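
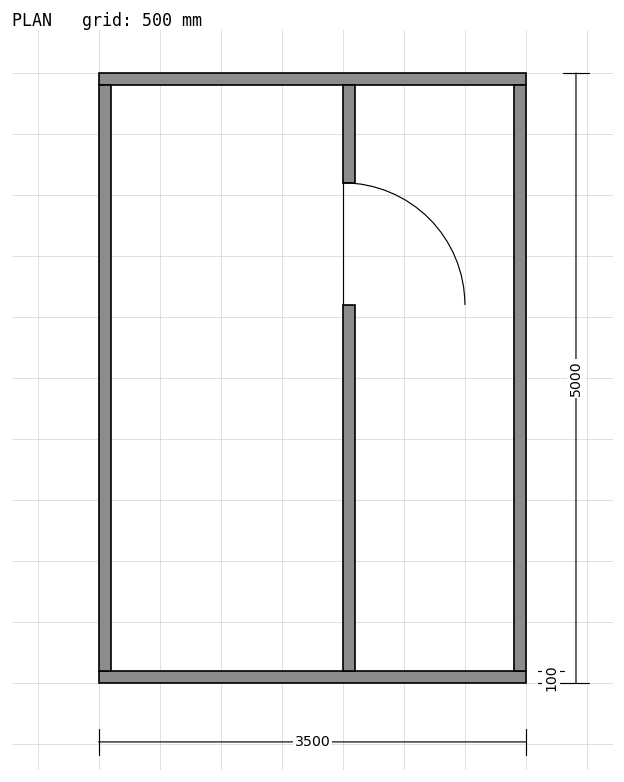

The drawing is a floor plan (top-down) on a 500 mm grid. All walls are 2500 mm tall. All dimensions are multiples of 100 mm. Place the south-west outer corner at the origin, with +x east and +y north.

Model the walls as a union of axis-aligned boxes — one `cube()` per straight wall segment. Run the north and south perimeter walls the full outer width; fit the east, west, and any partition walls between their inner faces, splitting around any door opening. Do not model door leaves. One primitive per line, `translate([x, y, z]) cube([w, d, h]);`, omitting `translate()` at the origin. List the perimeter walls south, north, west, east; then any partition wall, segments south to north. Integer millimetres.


cube([3500, 100, 2500]);
translate([0, 4900, 0]) cube([3500, 100, 2500]);
translate([0, 100, 0]) cube([100, 4800, 2500]);
translate([3400, 100, 0]) cube([100, 4800, 2500]);
translate([2000, 100, 0]) cube([100, 3000, 2500]);
translate([2000, 4100, 0]) cube([100, 800, 2500]);


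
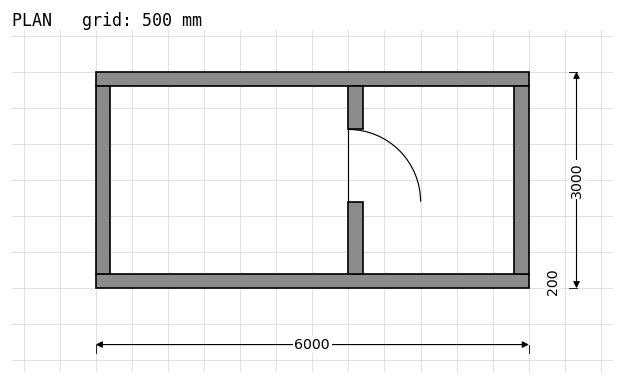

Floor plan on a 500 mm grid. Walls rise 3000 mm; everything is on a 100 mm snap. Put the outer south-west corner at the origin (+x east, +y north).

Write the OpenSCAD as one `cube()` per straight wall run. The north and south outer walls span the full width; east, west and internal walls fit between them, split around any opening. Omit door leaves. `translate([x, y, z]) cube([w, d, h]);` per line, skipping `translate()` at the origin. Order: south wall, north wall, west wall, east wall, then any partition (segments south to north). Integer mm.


cube([6000, 200, 3000]);
translate([0, 2800, 0]) cube([6000, 200, 3000]);
translate([0, 200, 0]) cube([200, 2600, 3000]);
translate([5800, 200, 0]) cube([200, 2600, 3000]);
translate([3500, 200, 0]) cube([200, 1000, 3000]);
translate([3500, 2200, 0]) cube([200, 600, 3000]);


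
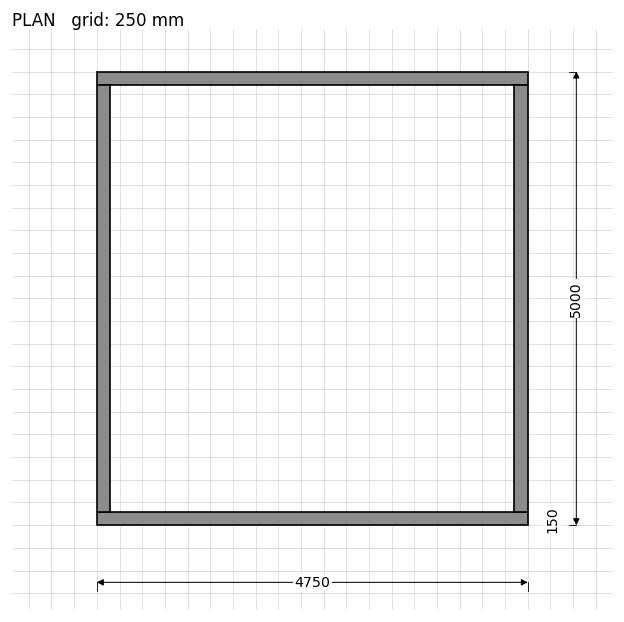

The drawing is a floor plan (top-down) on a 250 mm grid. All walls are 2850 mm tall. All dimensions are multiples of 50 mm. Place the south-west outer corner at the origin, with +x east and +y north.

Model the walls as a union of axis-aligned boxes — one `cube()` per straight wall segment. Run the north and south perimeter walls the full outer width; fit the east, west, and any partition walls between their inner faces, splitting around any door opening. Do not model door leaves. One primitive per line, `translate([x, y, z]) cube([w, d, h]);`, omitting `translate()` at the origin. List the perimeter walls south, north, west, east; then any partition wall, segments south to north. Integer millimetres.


cube([4750, 150, 2850]);
translate([0, 4850, 0]) cube([4750, 150, 2850]);
translate([0, 150, 0]) cube([150, 4700, 2850]);
translate([4600, 150, 0]) cube([150, 4700, 2850]);


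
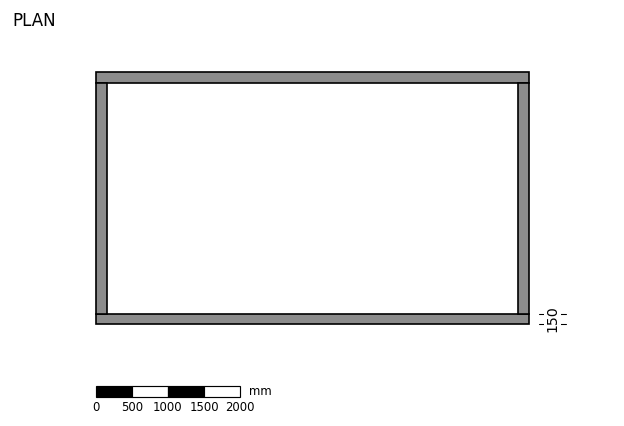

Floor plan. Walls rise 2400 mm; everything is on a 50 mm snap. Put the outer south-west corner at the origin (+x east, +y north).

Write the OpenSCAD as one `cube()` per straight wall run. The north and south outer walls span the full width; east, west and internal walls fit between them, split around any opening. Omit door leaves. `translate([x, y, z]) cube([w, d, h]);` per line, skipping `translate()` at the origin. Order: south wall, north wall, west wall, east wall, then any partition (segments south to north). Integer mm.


cube([6000, 150, 2400]);
translate([0, 3350, 0]) cube([6000, 150, 2400]);
translate([0, 150, 0]) cube([150, 3200, 2400]);
translate([5850, 150, 0]) cube([150, 3200, 2400]);


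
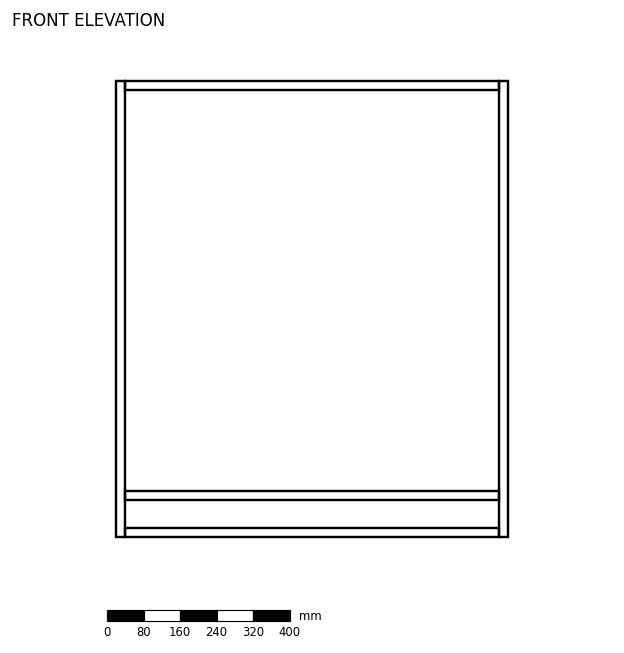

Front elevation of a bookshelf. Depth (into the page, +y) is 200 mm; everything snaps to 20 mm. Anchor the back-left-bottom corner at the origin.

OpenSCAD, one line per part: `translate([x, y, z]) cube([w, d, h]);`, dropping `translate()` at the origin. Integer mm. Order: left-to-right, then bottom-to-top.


cube([20, 200, 1000]);
translate([20, 0, 0]) cube([820, 200, 20]);
translate([20, 0, 80]) cube([820, 200, 20]);
translate([20, 0, 980]) cube([820, 200, 20]);
translate([840, 0, 0]) cube([20, 200, 1000]);


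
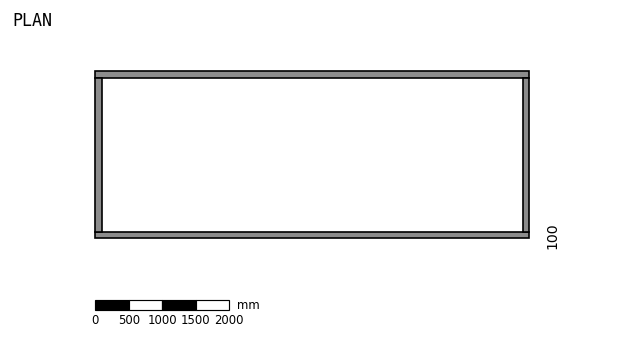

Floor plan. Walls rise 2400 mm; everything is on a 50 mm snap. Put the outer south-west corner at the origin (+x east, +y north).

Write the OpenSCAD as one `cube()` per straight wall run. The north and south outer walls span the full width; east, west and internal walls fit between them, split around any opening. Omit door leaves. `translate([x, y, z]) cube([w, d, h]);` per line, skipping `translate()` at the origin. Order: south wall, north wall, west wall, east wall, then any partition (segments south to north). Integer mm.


cube([6500, 100, 2400]);
translate([0, 2400, 0]) cube([6500, 100, 2400]);
translate([0, 100, 0]) cube([100, 2300, 2400]);
translate([6400, 100, 0]) cube([100, 2300, 2400]);


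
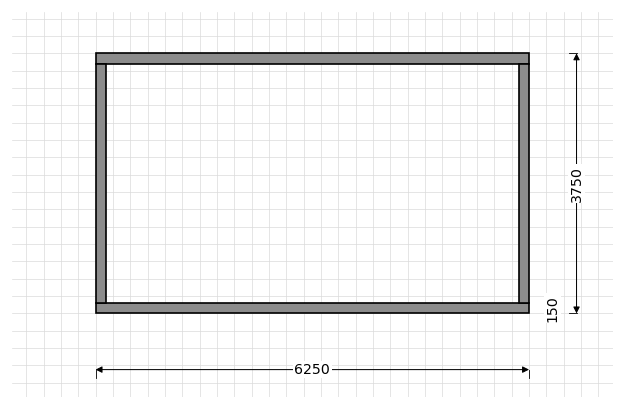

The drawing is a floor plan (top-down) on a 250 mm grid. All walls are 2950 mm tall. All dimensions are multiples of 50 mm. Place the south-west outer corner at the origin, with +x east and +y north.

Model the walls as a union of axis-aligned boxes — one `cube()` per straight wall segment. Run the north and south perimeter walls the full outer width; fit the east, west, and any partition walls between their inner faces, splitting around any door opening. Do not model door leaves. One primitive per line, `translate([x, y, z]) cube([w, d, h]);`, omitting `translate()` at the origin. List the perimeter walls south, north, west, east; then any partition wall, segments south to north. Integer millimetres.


cube([6250, 150, 2950]);
translate([0, 3600, 0]) cube([6250, 150, 2950]);
translate([0, 150, 0]) cube([150, 3450, 2950]);
translate([6100, 150, 0]) cube([150, 3450, 2950]);


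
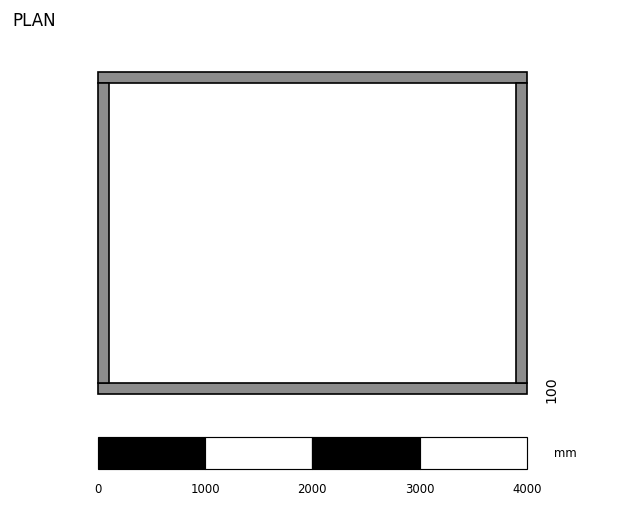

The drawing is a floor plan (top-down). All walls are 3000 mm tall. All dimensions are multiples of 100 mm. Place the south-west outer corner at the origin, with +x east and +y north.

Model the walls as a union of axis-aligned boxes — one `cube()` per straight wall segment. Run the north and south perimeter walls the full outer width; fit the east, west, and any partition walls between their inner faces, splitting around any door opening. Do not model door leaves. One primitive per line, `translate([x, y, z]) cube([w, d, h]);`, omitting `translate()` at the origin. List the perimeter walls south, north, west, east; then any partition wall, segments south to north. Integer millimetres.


cube([4000, 100, 3000]);
translate([0, 2900, 0]) cube([4000, 100, 3000]);
translate([0, 100, 0]) cube([100, 2800, 3000]);
translate([3900, 100, 0]) cube([100, 2800, 3000]);


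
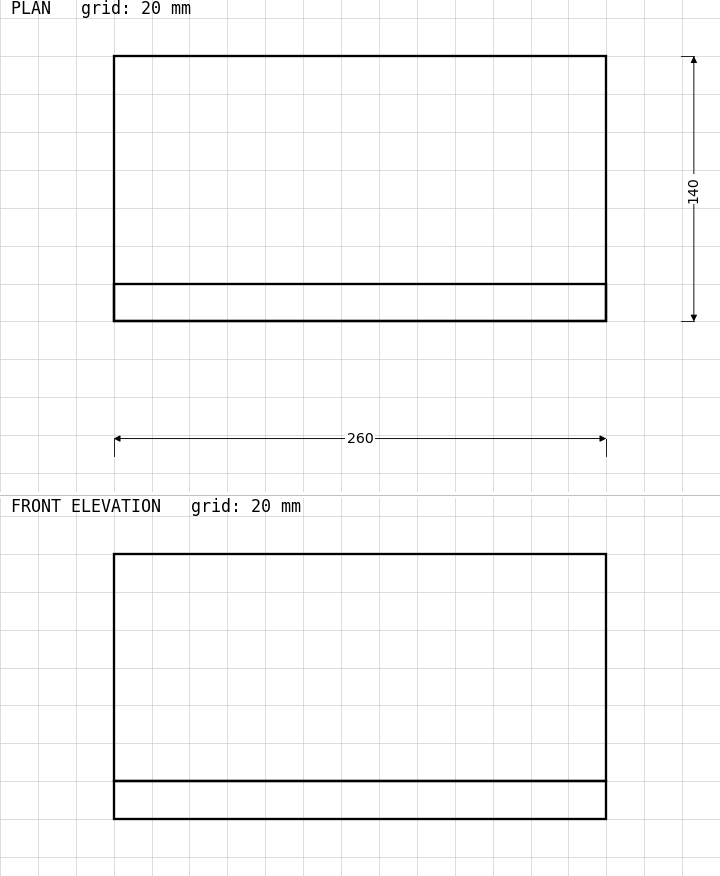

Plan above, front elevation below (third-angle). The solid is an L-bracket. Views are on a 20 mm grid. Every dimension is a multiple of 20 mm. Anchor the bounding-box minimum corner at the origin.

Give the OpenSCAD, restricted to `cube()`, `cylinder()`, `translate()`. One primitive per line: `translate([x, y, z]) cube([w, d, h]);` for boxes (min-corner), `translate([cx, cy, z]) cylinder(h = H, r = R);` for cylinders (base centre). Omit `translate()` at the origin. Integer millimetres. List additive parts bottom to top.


cube([260, 140, 20]);
translate([0, 0, 20]) cube([260, 20, 120]);


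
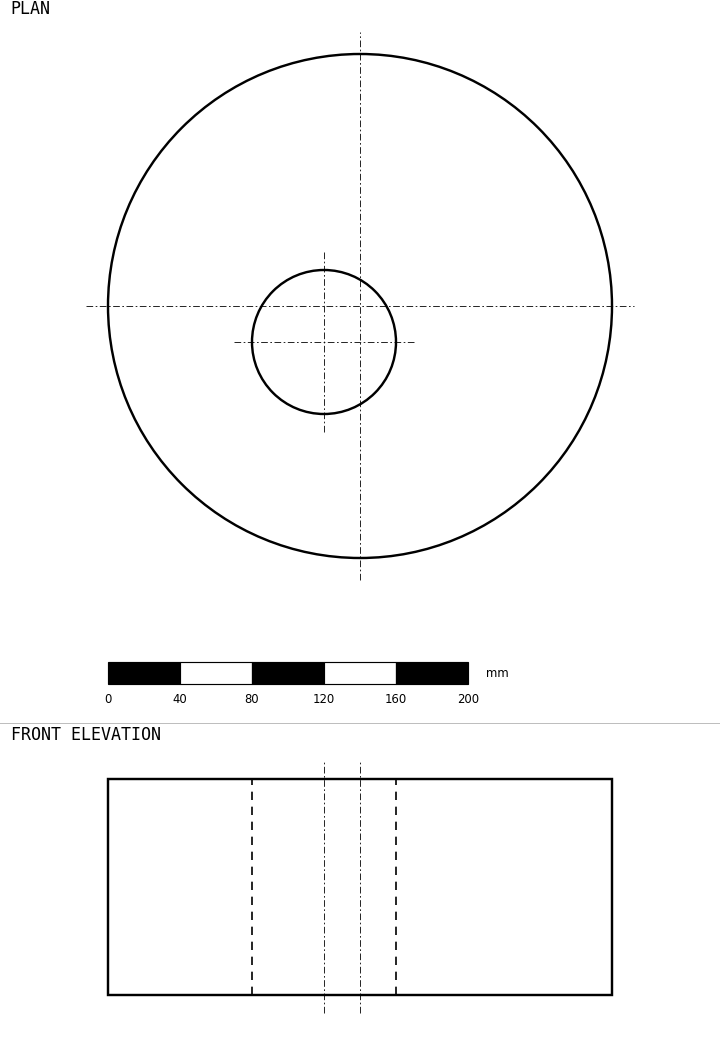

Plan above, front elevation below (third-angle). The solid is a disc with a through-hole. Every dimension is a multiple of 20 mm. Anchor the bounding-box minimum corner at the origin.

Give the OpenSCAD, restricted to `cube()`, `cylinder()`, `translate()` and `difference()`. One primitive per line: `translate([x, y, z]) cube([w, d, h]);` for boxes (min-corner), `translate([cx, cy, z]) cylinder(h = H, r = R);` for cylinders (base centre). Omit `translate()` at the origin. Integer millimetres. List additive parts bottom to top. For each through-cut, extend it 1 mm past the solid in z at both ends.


difference() {
  translate([140, 140, 0]) cylinder(h = 120, r = 140);
  translate([120, 120, -1]) cylinder(h = 122, r = 40);
}


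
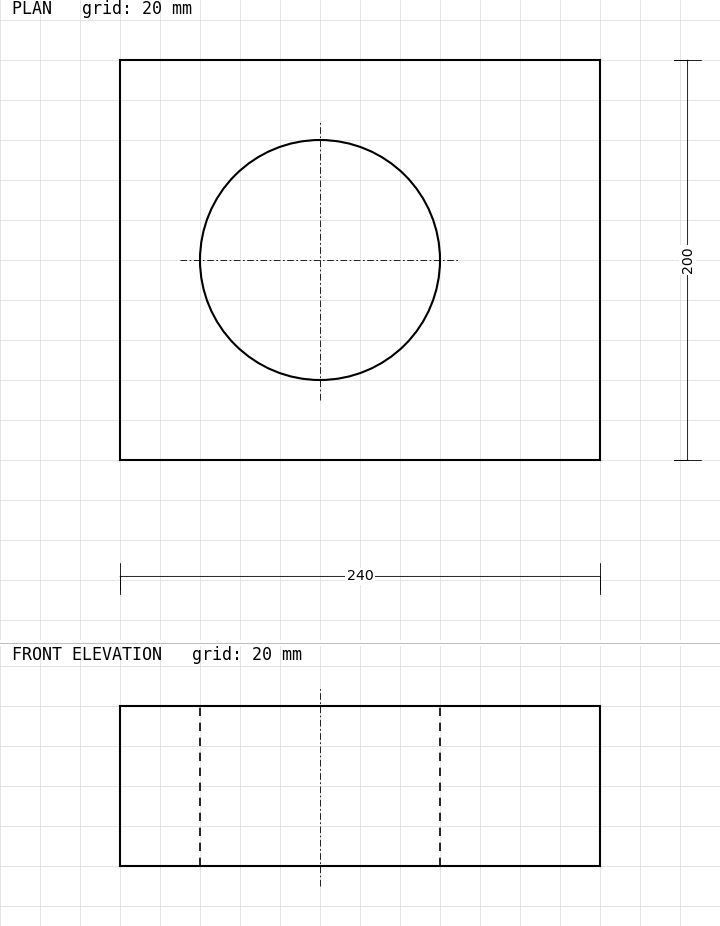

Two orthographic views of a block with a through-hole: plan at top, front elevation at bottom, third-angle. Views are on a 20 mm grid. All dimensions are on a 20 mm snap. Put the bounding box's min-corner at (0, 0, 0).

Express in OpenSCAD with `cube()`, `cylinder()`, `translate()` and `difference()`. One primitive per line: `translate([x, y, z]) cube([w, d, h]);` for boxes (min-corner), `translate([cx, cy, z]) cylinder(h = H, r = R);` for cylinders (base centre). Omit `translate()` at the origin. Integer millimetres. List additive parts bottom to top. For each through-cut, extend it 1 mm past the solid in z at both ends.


difference() {
  cube([240, 200, 80]);
  translate([100, 100, -1]) cylinder(h = 82, r = 60);
}


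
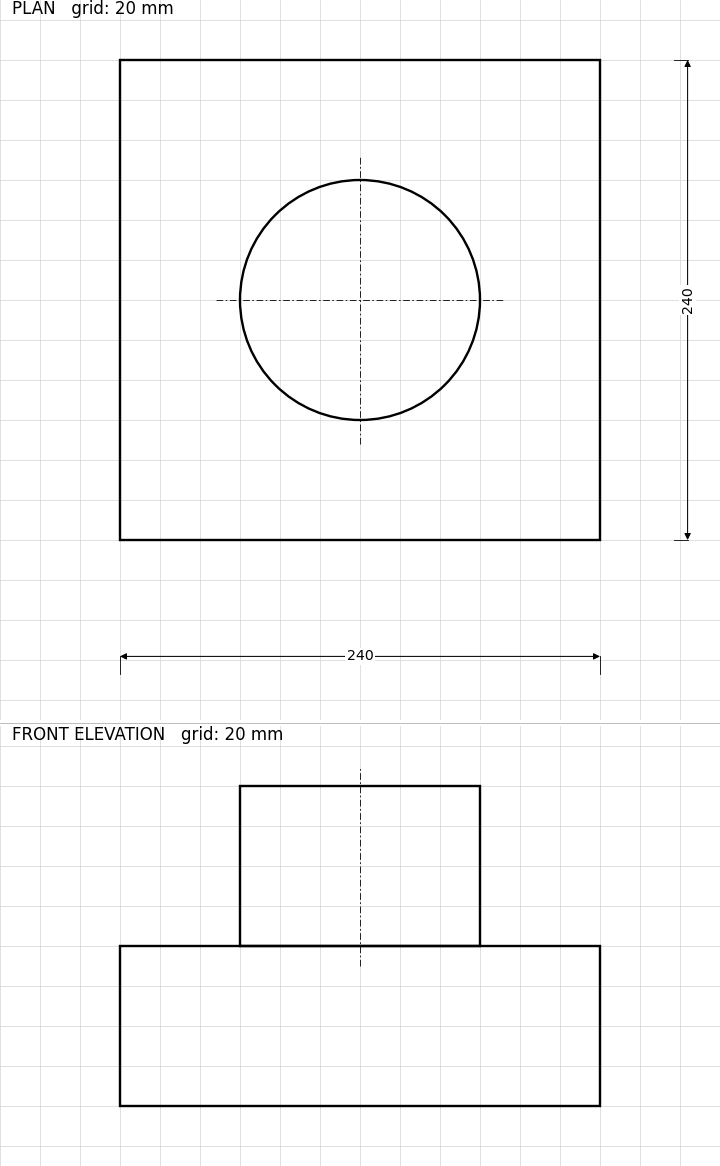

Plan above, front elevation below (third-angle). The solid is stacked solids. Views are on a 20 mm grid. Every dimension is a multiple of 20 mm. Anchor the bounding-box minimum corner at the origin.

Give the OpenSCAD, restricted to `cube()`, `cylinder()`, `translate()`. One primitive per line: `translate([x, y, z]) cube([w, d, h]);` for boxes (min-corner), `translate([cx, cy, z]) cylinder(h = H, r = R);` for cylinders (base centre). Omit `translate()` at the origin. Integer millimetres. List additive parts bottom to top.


cube([240, 240, 80]);
translate([120, 120, 80]) cylinder(h = 80, r = 60);


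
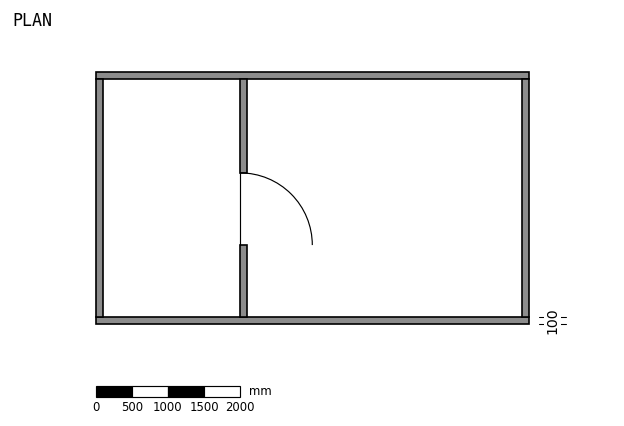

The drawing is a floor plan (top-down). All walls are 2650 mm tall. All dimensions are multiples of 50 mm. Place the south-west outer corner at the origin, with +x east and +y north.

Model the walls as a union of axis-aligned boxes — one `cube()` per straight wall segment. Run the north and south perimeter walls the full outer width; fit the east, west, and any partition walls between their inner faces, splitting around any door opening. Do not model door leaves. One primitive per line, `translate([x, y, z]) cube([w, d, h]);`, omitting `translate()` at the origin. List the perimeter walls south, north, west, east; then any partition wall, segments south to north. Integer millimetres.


cube([6000, 100, 2650]);
translate([0, 3400, 0]) cube([6000, 100, 2650]);
translate([0, 100, 0]) cube([100, 3300, 2650]);
translate([5900, 100, 0]) cube([100, 3300, 2650]);
translate([2000, 100, 0]) cube([100, 1000, 2650]);
translate([2000, 2100, 0]) cube([100, 1300, 2650]);


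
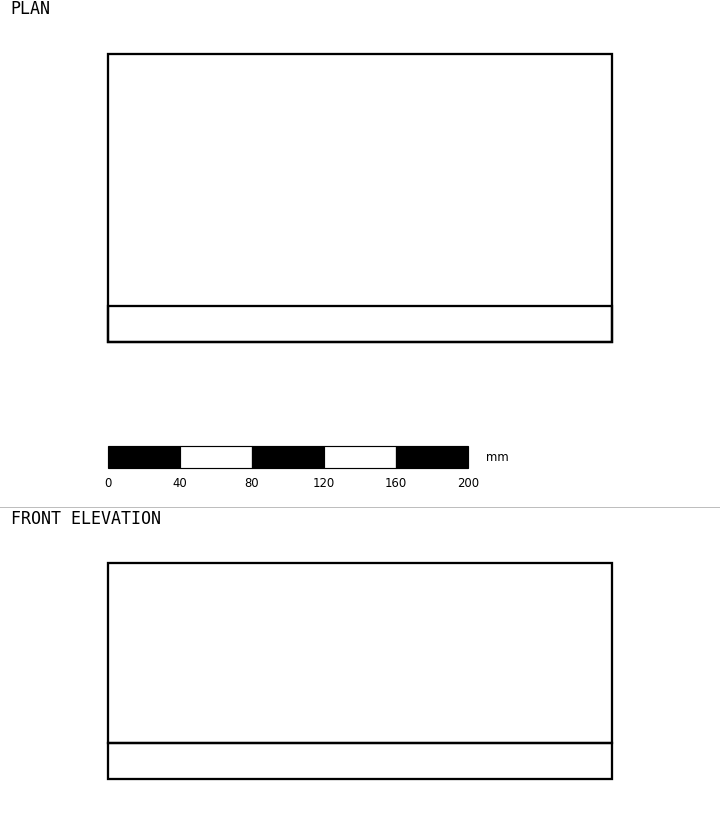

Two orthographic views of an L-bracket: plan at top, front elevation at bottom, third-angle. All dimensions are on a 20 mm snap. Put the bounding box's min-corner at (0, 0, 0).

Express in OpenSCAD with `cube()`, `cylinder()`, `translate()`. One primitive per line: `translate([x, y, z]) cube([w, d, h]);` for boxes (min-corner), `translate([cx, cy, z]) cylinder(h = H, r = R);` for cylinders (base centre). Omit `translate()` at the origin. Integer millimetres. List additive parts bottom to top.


cube([280, 160, 20]);
translate([0, 0, 20]) cube([280, 20, 100]);


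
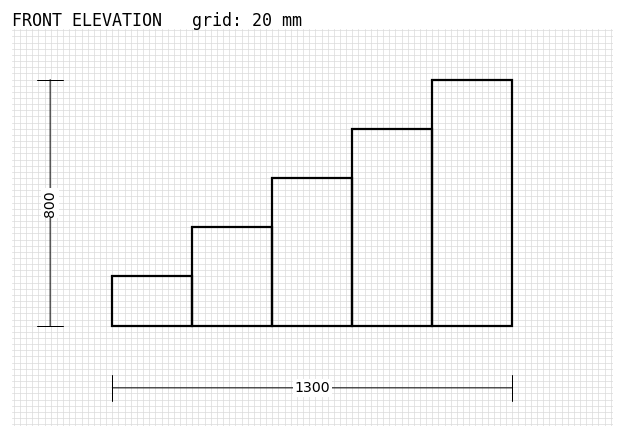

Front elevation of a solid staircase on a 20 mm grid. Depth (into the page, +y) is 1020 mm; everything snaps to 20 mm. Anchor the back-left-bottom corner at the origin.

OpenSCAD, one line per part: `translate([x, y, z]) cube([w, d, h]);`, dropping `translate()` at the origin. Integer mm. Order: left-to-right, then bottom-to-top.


cube([260, 1020, 160]);
translate([260, 0, 0]) cube([260, 1020, 320]);
translate([520, 0, 0]) cube([260, 1020, 480]);
translate([780, 0, 0]) cube([260, 1020, 640]);
translate([1040, 0, 0]) cube([260, 1020, 800]);


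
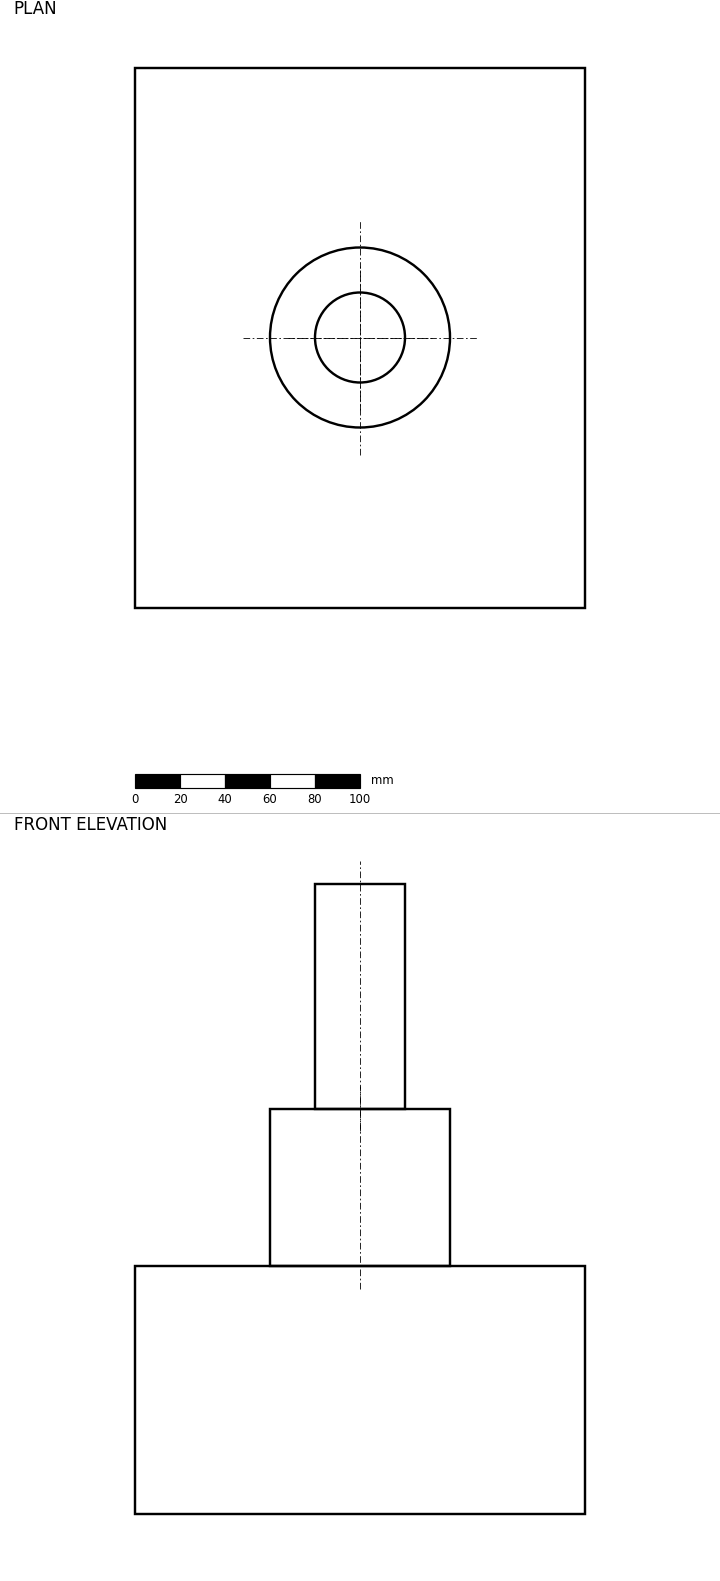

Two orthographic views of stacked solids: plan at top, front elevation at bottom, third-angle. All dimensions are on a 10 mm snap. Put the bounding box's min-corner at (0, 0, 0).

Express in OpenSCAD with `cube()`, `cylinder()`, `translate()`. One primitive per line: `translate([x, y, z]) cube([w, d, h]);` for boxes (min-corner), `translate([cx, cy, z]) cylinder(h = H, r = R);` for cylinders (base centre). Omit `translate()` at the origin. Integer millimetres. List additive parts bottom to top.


cube([200, 240, 110]);
translate([100, 120, 110]) cylinder(h = 70, r = 40);
translate([100, 120, 180]) cylinder(h = 100, r = 20);


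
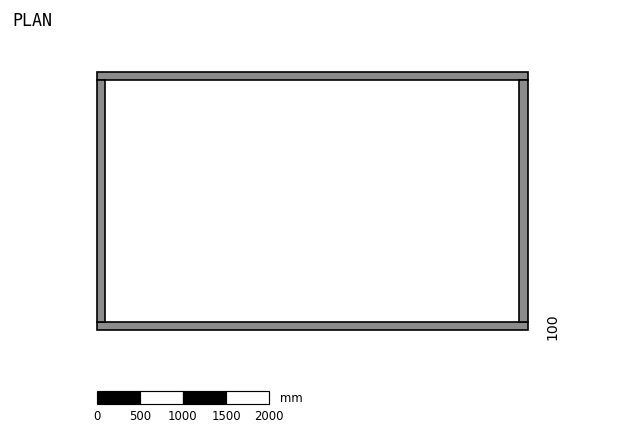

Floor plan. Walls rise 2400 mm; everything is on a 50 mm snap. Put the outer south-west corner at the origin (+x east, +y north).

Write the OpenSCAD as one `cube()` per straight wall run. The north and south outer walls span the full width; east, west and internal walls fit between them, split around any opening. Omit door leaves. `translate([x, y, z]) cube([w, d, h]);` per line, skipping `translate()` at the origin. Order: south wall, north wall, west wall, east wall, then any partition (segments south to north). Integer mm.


cube([5000, 100, 2400]);
translate([0, 2900, 0]) cube([5000, 100, 2400]);
translate([0, 100, 0]) cube([100, 2800, 2400]);
translate([4900, 100, 0]) cube([100, 2800, 2400]);


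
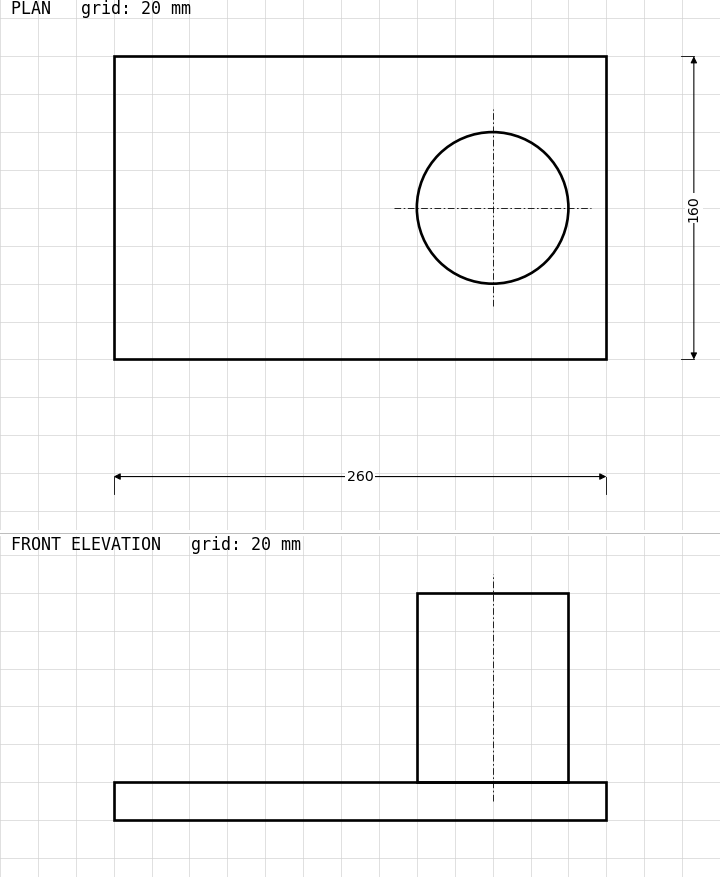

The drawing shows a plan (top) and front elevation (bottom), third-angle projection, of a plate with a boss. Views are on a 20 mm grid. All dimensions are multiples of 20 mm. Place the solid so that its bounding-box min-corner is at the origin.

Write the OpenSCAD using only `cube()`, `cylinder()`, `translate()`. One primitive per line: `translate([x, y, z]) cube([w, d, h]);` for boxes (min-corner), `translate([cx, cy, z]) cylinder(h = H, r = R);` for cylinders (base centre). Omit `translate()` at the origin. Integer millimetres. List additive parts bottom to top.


cube([260, 160, 20]);
translate([200, 80, 20]) cylinder(h = 100, r = 40);


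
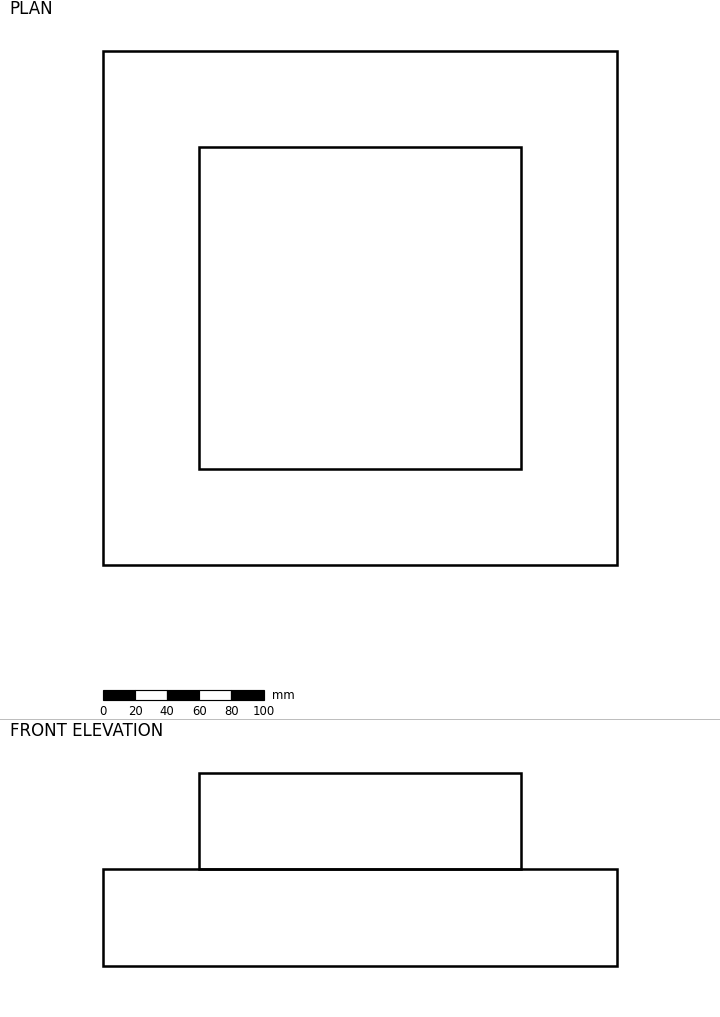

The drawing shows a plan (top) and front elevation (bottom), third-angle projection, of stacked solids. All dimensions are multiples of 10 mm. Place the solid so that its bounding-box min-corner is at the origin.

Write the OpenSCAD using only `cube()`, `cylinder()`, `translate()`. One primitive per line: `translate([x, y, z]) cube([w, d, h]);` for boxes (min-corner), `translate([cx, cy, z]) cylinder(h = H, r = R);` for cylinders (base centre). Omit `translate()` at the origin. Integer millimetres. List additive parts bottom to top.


cube([320, 320, 60]);
translate([60, 60, 60]) cube([200, 200, 60]);


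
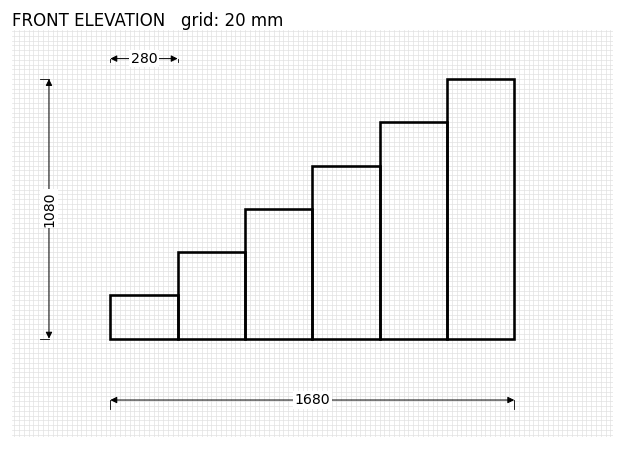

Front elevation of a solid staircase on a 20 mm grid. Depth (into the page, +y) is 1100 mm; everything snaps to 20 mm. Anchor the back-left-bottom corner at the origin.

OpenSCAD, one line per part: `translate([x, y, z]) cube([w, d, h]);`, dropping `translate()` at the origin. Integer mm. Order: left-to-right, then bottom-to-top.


cube([280, 1100, 180]);
translate([280, 0, 0]) cube([280, 1100, 360]);
translate([560, 0, 0]) cube([280, 1100, 540]);
translate([840, 0, 0]) cube([280, 1100, 720]);
translate([1120, 0, 0]) cube([280, 1100, 900]);
translate([1400, 0, 0]) cube([280, 1100, 1080]);


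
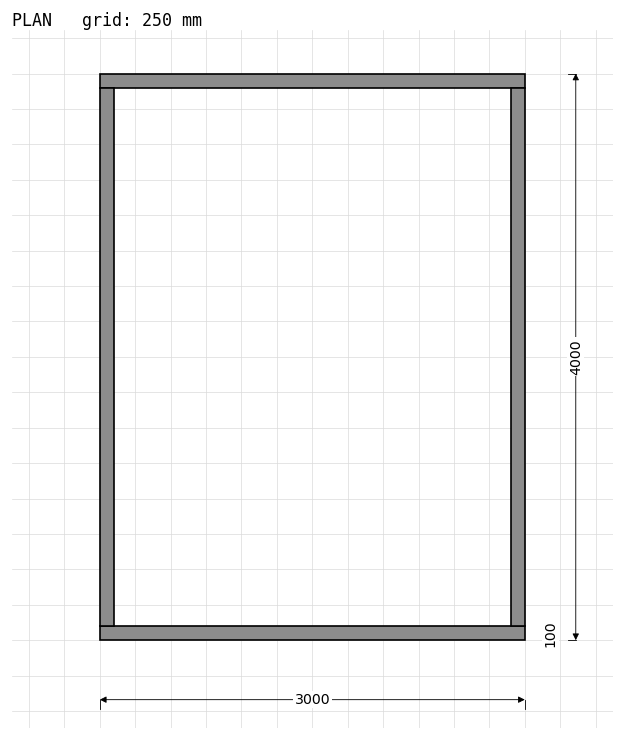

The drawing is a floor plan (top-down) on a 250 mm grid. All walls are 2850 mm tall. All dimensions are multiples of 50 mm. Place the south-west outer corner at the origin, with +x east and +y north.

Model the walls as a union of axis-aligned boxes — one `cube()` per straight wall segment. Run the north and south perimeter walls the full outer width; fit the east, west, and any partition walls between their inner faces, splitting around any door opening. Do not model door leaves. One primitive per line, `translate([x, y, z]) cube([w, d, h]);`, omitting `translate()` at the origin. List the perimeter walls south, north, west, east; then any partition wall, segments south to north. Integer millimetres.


cube([3000, 100, 2850]);
translate([0, 3900, 0]) cube([3000, 100, 2850]);
translate([0, 100, 0]) cube([100, 3800, 2850]);
translate([2900, 100, 0]) cube([100, 3800, 2850]);


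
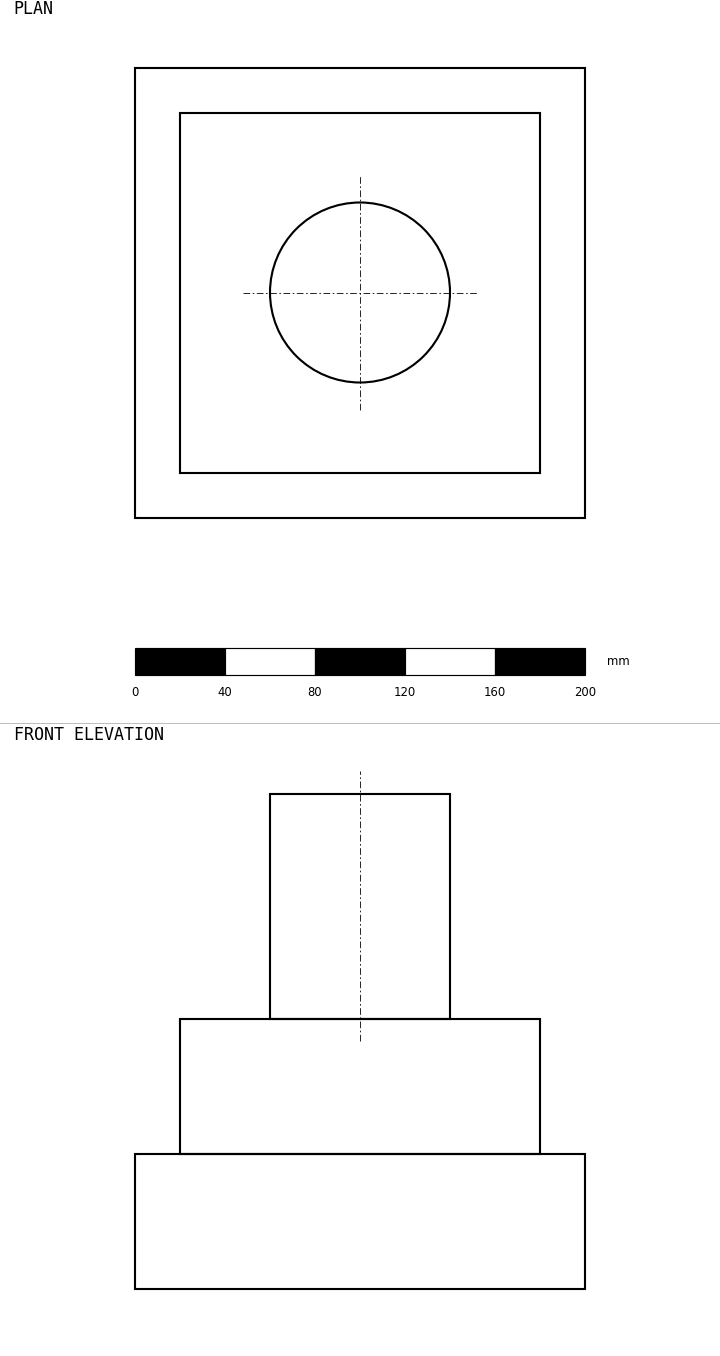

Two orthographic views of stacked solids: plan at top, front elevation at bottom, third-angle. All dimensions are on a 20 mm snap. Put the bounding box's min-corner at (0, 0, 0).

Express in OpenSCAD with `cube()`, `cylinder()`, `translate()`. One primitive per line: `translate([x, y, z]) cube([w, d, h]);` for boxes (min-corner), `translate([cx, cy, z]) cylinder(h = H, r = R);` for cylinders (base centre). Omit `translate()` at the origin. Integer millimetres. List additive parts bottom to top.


cube([200, 200, 60]);
translate([20, 20, 60]) cube([160, 160, 60]);
translate([100, 100, 120]) cylinder(h = 100, r = 40);


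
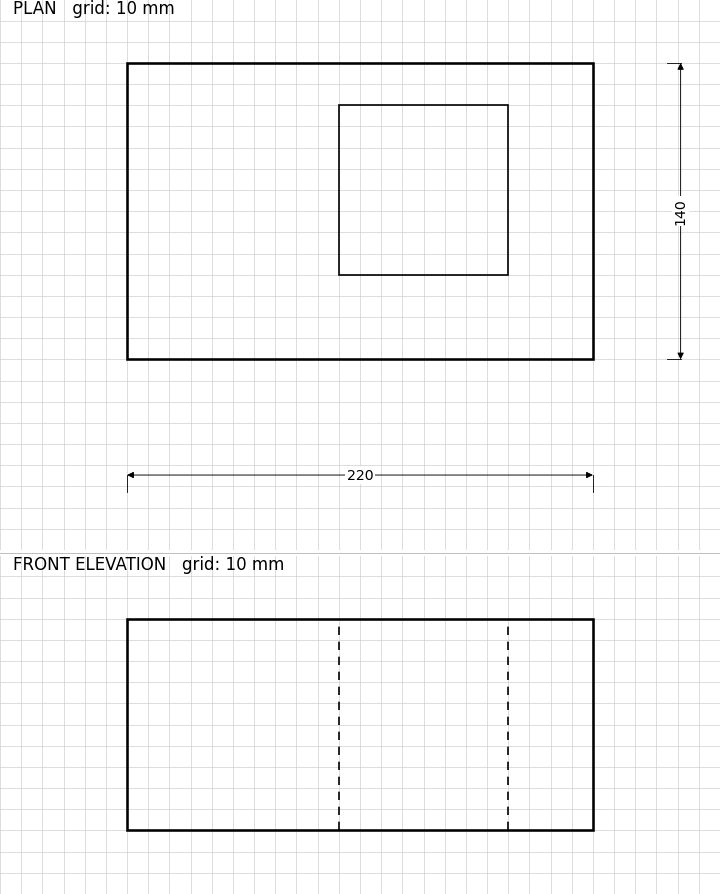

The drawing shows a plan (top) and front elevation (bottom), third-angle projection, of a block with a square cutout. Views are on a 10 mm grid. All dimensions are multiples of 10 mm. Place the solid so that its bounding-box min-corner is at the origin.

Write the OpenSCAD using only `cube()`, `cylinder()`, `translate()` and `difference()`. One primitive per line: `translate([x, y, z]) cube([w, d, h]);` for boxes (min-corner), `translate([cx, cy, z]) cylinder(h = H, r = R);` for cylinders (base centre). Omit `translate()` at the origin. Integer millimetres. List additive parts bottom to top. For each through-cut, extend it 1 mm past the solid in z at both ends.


difference() {
  cube([220, 140, 100]);
  translate([100, 40, -1]) cube([80, 80, 102]);
}


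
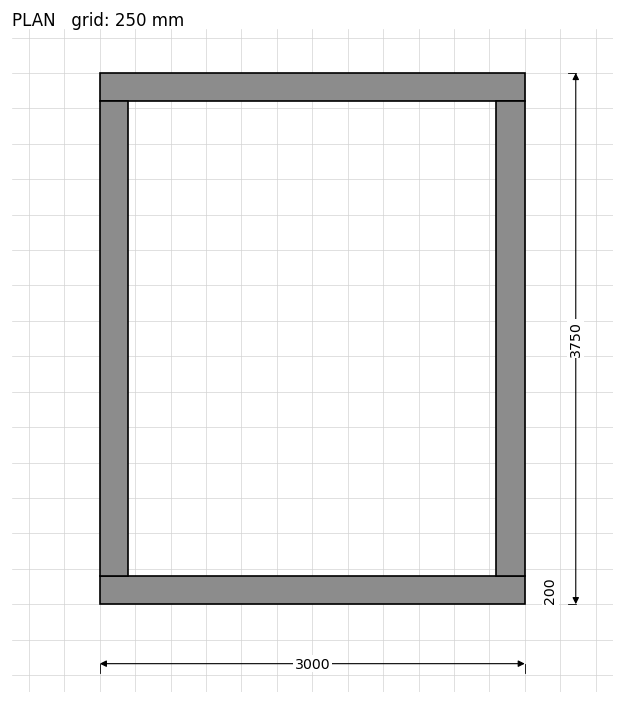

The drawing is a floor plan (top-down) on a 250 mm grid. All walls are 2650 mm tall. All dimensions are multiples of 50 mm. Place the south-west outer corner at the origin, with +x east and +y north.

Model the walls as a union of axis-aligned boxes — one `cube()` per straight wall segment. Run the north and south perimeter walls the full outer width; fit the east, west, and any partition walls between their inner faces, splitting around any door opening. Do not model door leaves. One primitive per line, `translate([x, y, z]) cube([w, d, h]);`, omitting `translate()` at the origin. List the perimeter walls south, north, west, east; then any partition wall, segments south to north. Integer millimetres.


cube([3000, 200, 2650]);
translate([0, 3550, 0]) cube([3000, 200, 2650]);
translate([0, 200, 0]) cube([200, 3350, 2650]);
translate([2800, 200, 0]) cube([200, 3350, 2650]);


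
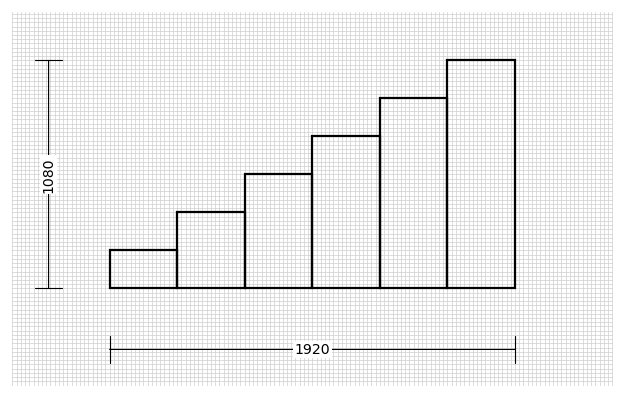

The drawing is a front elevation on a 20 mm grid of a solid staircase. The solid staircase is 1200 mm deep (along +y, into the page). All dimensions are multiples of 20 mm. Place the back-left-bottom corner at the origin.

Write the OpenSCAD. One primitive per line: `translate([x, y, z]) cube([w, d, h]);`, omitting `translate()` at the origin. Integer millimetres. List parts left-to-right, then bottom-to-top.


cube([320, 1200, 180]);
translate([320, 0, 0]) cube([320, 1200, 360]);
translate([640, 0, 0]) cube([320, 1200, 540]);
translate([960, 0, 0]) cube([320, 1200, 720]);
translate([1280, 0, 0]) cube([320, 1200, 900]);
translate([1600, 0, 0]) cube([320, 1200, 1080]);


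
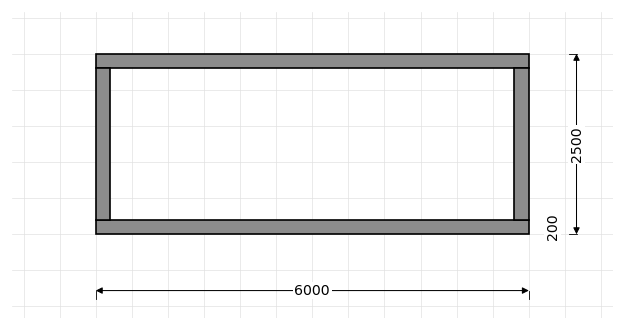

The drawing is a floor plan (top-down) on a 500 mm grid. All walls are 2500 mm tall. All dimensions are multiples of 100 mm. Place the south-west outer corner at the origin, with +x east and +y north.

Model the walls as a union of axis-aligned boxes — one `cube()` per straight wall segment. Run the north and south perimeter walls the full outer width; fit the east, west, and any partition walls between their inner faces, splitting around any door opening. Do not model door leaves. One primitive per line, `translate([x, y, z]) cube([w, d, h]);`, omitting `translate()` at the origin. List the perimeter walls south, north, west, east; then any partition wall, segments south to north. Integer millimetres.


cube([6000, 200, 2500]);
translate([0, 2300, 0]) cube([6000, 200, 2500]);
translate([0, 200, 0]) cube([200, 2100, 2500]);
translate([5800, 200, 0]) cube([200, 2100, 2500]);


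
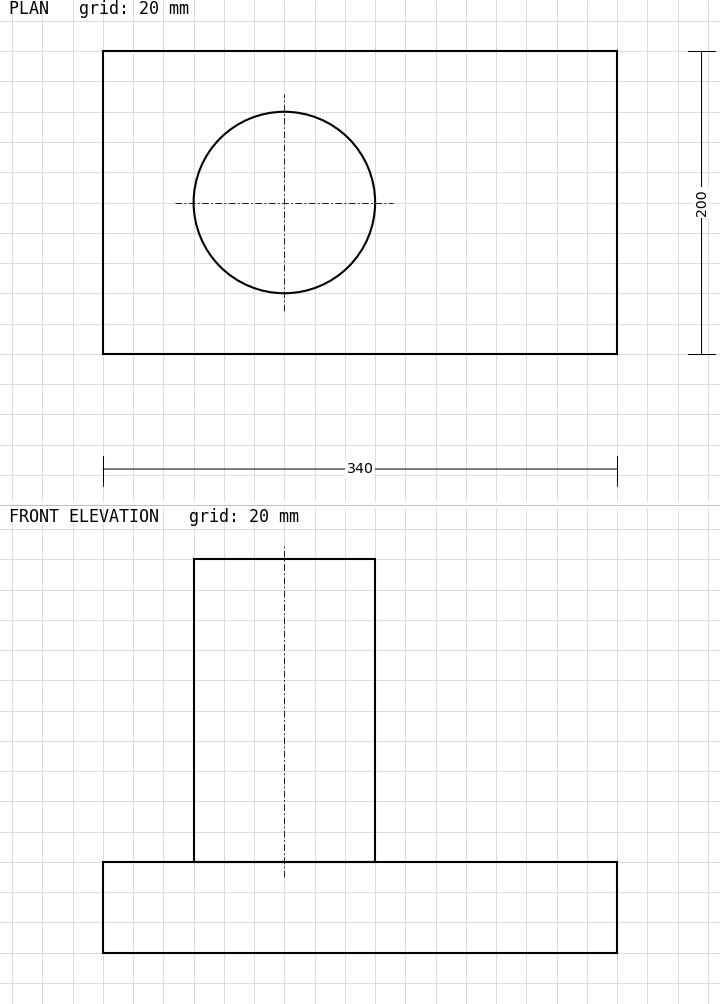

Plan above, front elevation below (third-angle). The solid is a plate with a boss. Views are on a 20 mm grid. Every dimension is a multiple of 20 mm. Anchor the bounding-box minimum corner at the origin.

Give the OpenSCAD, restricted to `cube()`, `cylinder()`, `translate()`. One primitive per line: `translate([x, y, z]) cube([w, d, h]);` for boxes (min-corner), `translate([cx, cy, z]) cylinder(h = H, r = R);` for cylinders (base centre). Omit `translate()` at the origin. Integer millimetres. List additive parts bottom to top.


cube([340, 200, 60]);
translate([120, 100, 60]) cylinder(h = 200, r = 60);


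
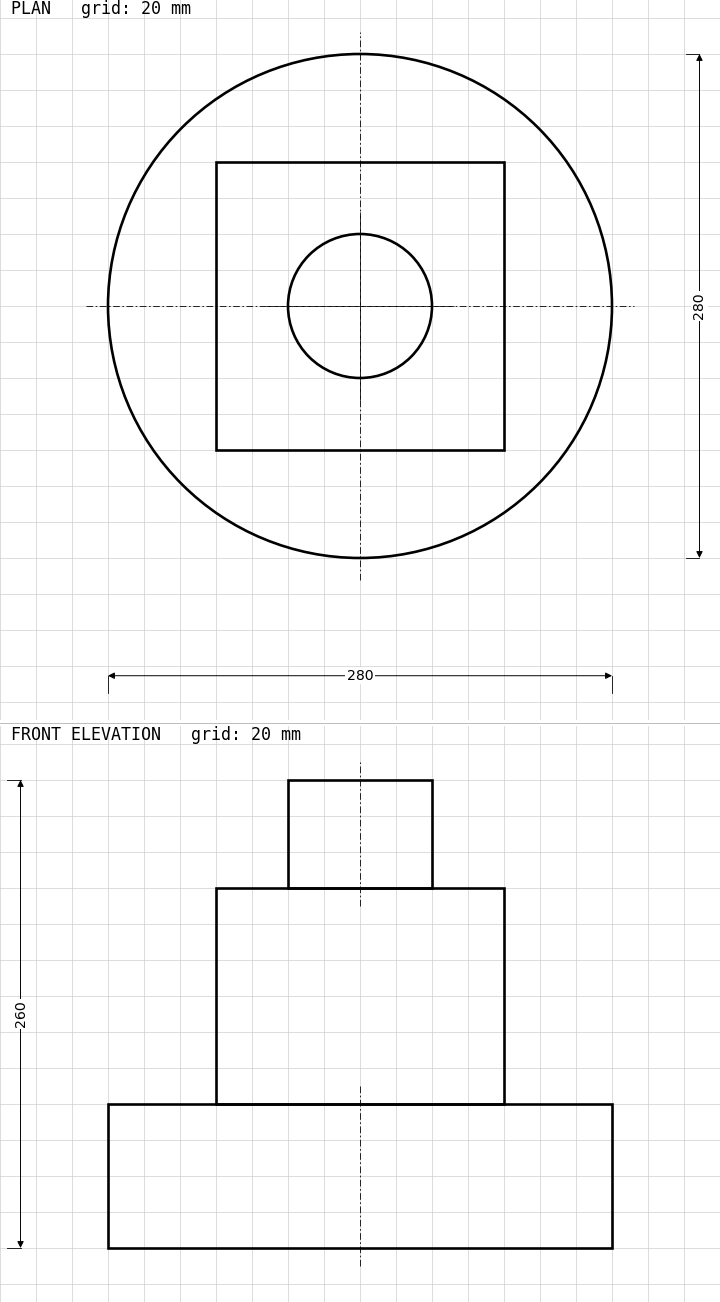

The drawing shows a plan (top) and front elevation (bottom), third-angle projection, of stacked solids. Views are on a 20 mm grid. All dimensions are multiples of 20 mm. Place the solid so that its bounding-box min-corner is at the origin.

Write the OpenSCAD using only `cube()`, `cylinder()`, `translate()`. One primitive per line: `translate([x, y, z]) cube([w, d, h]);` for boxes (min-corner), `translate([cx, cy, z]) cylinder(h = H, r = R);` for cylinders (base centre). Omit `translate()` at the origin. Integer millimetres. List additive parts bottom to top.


translate([140, 140, 0]) cylinder(h = 80, r = 140);
translate([60, 60, 80]) cube([160, 160, 120]);
translate([140, 140, 200]) cylinder(h = 60, r = 40);


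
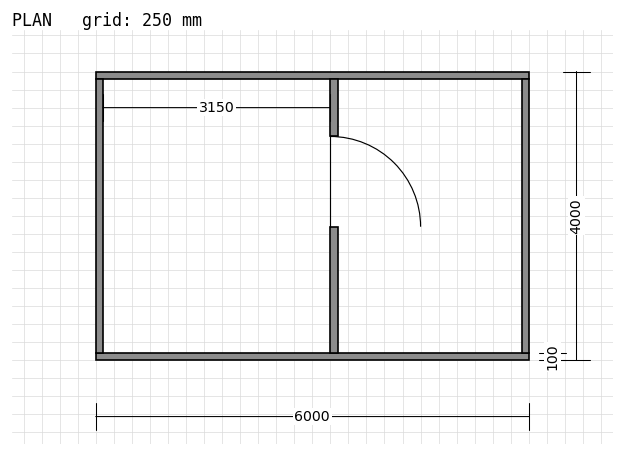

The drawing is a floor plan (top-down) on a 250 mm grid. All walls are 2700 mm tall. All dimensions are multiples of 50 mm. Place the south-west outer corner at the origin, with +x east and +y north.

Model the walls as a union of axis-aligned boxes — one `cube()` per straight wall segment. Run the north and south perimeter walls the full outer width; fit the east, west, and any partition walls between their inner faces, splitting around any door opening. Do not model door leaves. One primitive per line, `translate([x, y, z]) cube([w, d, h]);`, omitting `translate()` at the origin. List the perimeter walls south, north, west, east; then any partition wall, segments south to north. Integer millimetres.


cube([6000, 100, 2700]);
translate([0, 3900, 0]) cube([6000, 100, 2700]);
translate([0, 100, 0]) cube([100, 3800, 2700]);
translate([5900, 100, 0]) cube([100, 3800, 2700]);
translate([3250, 100, 0]) cube([100, 1750, 2700]);
translate([3250, 3100, 0]) cube([100, 800, 2700]);


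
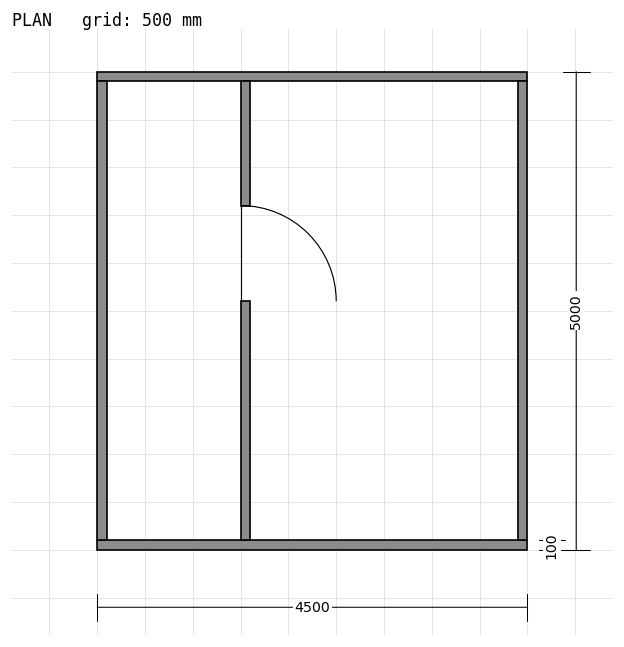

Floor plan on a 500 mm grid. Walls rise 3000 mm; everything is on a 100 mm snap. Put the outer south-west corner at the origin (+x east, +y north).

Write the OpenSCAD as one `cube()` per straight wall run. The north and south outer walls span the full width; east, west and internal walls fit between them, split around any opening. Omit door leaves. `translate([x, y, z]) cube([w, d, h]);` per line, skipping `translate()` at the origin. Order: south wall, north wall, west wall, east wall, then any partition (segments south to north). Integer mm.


cube([4500, 100, 3000]);
translate([0, 4900, 0]) cube([4500, 100, 3000]);
translate([0, 100, 0]) cube([100, 4800, 3000]);
translate([4400, 100, 0]) cube([100, 4800, 3000]);
translate([1500, 100, 0]) cube([100, 2500, 3000]);
translate([1500, 3600, 0]) cube([100, 1300, 3000]);


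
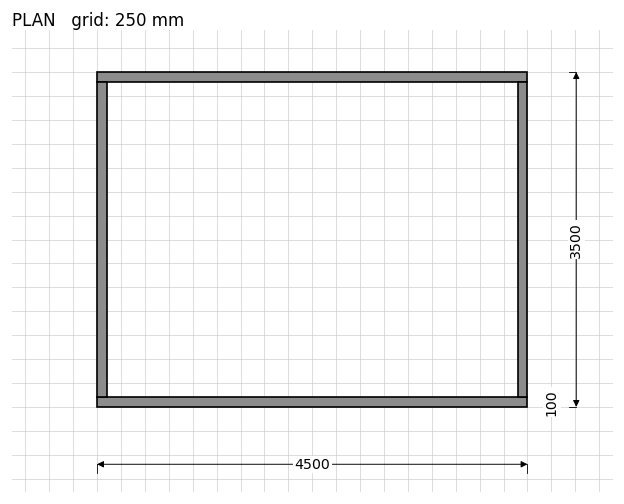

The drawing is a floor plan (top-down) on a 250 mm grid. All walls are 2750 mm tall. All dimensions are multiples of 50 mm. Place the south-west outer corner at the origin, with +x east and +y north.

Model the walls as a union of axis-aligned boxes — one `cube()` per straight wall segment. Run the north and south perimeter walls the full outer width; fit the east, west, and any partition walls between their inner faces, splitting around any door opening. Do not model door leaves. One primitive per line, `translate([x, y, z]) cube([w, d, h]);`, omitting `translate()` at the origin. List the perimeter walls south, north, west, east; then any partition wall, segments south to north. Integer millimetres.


cube([4500, 100, 2750]);
translate([0, 3400, 0]) cube([4500, 100, 2750]);
translate([0, 100, 0]) cube([100, 3300, 2750]);
translate([4400, 100, 0]) cube([100, 3300, 2750]);


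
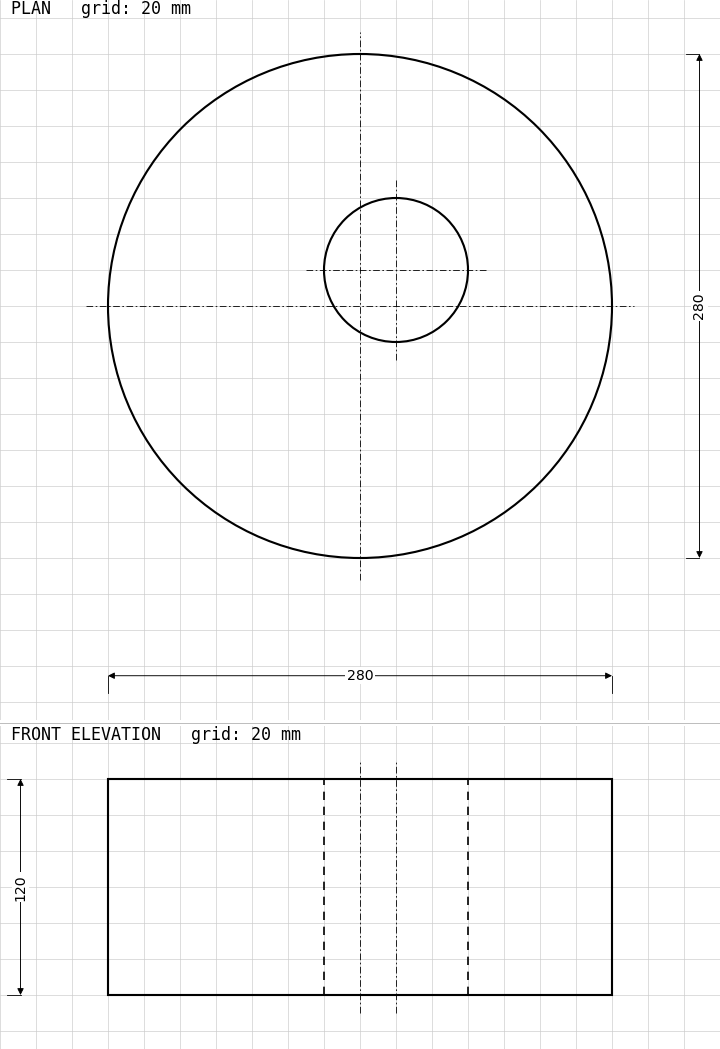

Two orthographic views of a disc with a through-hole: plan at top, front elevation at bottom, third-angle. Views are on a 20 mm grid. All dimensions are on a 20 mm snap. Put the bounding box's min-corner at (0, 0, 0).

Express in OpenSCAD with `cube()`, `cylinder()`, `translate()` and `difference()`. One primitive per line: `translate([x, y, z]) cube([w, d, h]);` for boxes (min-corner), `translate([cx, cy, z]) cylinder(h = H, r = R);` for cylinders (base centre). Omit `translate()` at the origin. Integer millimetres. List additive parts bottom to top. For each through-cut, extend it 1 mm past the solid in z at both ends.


difference() {
  translate([140, 140, 0]) cylinder(h = 120, r = 140);
  translate([160, 160, -1]) cylinder(h = 122, r = 40);
}


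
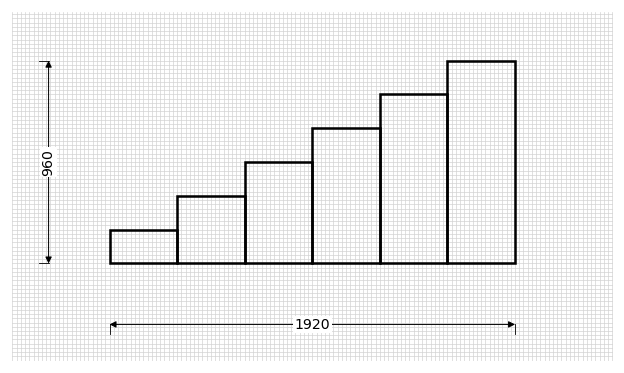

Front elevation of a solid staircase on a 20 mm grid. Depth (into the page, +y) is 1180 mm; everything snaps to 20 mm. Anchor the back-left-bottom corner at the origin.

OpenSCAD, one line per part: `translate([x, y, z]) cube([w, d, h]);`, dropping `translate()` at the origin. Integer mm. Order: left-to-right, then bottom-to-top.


cube([320, 1180, 160]);
translate([320, 0, 0]) cube([320, 1180, 320]);
translate([640, 0, 0]) cube([320, 1180, 480]);
translate([960, 0, 0]) cube([320, 1180, 640]);
translate([1280, 0, 0]) cube([320, 1180, 800]);
translate([1600, 0, 0]) cube([320, 1180, 960]);


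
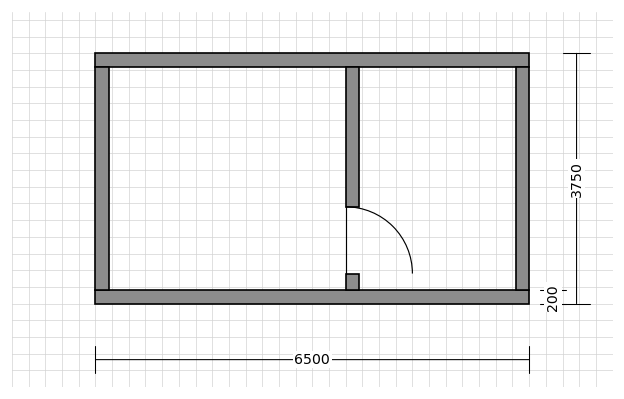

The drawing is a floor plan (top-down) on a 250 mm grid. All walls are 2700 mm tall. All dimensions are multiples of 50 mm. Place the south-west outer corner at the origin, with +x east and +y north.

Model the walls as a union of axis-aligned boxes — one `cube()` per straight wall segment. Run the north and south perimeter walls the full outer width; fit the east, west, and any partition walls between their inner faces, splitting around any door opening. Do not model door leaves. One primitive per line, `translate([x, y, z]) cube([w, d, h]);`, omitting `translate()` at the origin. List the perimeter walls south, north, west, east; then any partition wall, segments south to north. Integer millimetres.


cube([6500, 200, 2700]);
translate([0, 3550, 0]) cube([6500, 200, 2700]);
translate([0, 200, 0]) cube([200, 3350, 2700]);
translate([6300, 200, 0]) cube([200, 3350, 2700]);
translate([3750, 200, 0]) cube([200, 250, 2700]);
translate([3750, 1450, 0]) cube([200, 2100, 2700]);


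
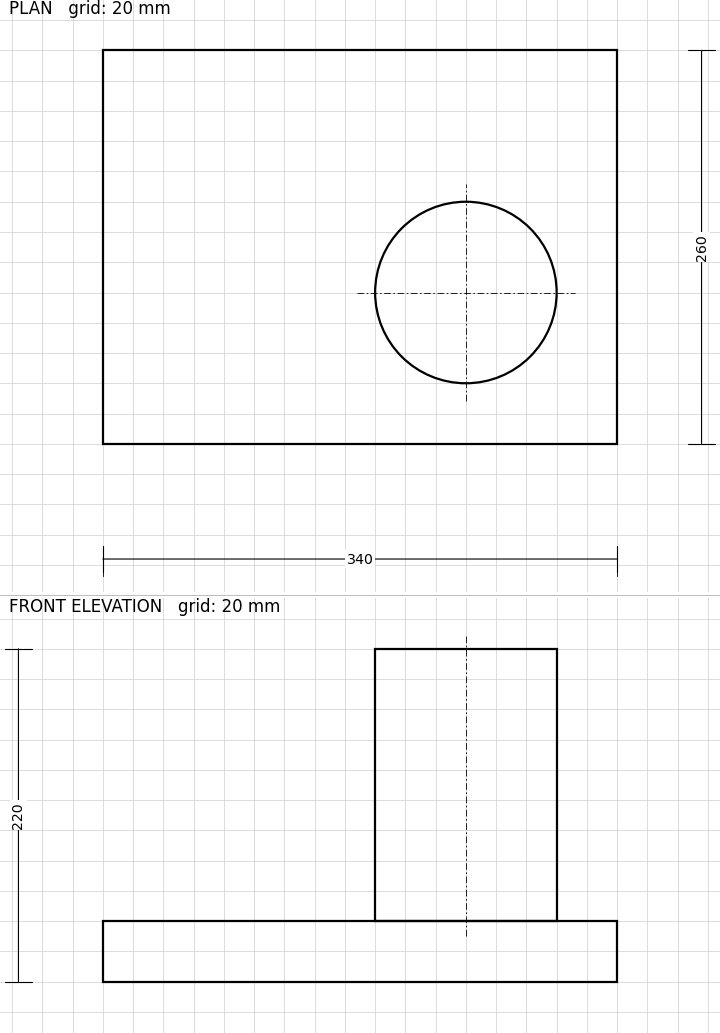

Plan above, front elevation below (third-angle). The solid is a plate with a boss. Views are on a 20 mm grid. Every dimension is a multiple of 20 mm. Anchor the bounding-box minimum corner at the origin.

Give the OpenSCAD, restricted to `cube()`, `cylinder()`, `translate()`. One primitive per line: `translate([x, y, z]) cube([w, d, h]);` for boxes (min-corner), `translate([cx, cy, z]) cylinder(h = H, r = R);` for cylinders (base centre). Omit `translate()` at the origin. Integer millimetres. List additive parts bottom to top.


cube([340, 260, 40]);
translate([240, 100, 40]) cylinder(h = 180, r = 60);


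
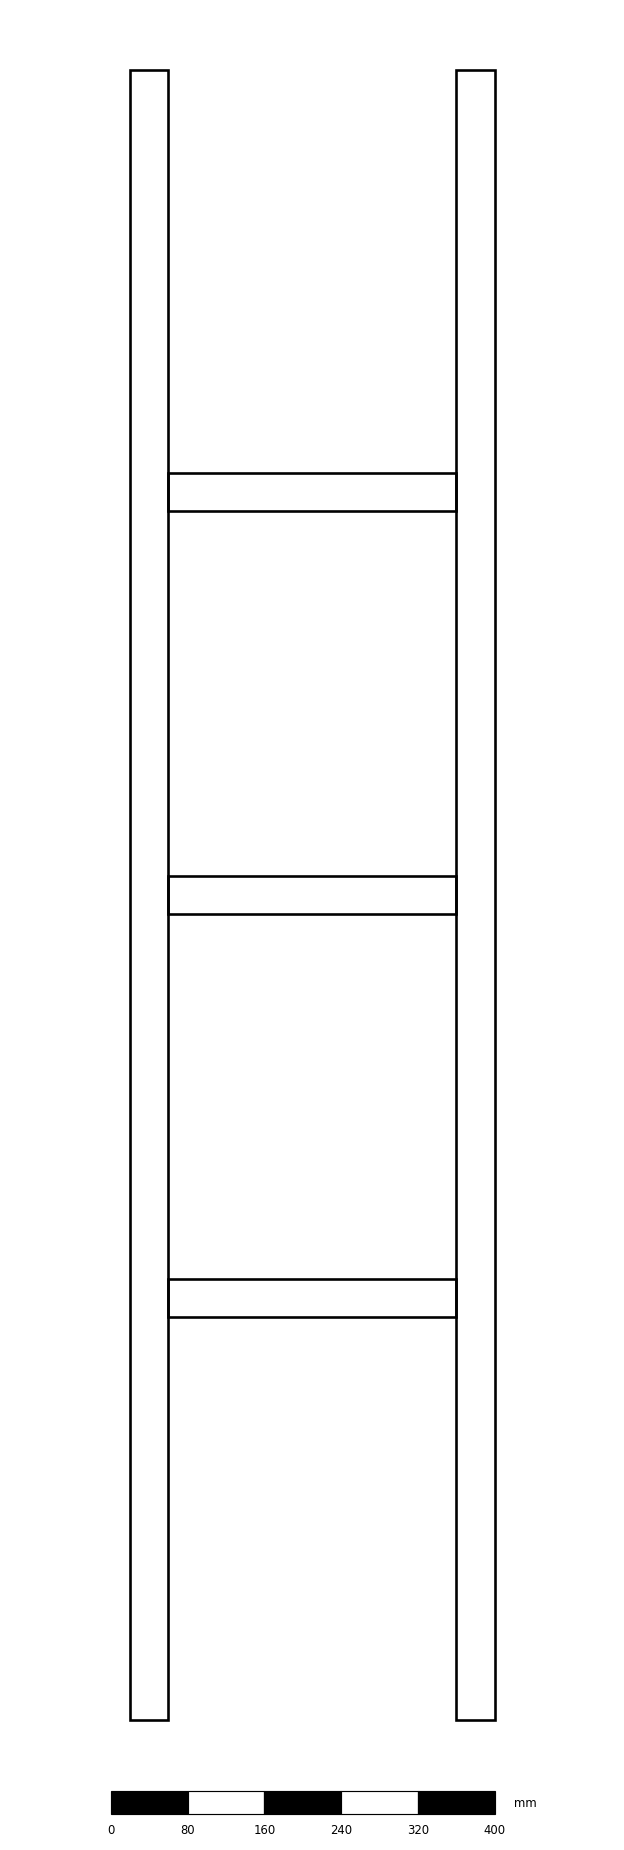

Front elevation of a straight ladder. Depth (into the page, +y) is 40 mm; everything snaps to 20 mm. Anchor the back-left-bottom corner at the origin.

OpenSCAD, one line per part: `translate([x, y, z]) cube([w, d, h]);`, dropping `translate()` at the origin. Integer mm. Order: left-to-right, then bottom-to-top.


cube([40, 40, 1720]);
translate([40, 0, 420]) cube([300, 40, 40]);
translate([40, 0, 840]) cube([300, 40, 40]);
translate([40, 0, 1260]) cube([300, 40, 40]);
translate([340, 0, 0]) cube([40, 40, 1720]);


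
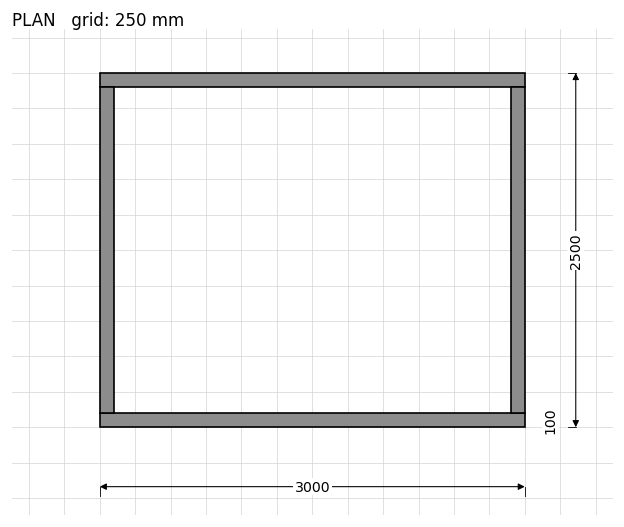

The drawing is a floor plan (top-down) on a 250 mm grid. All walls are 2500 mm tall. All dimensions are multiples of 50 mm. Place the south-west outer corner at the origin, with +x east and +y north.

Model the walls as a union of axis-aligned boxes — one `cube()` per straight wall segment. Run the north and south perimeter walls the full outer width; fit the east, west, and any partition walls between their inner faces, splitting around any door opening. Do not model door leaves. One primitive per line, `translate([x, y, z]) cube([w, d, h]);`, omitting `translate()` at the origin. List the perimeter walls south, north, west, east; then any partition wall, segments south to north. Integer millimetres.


cube([3000, 100, 2500]);
translate([0, 2400, 0]) cube([3000, 100, 2500]);
translate([0, 100, 0]) cube([100, 2300, 2500]);
translate([2900, 100, 0]) cube([100, 2300, 2500]);


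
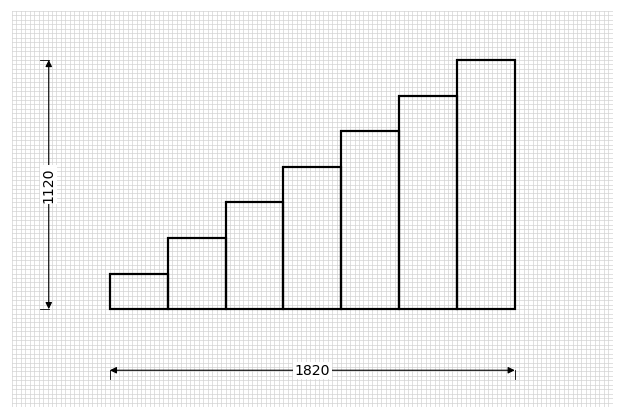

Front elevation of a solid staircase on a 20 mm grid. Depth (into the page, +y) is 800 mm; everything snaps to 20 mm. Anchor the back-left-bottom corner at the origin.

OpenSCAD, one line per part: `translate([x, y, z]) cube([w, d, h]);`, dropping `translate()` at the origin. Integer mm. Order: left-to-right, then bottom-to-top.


cube([260, 800, 160]);
translate([260, 0, 0]) cube([260, 800, 320]);
translate([520, 0, 0]) cube([260, 800, 480]);
translate([780, 0, 0]) cube([260, 800, 640]);
translate([1040, 0, 0]) cube([260, 800, 800]);
translate([1300, 0, 0]) cube([260, 800, 960]);
translate([1560, 0, 0]) cube([260, 800, 1120]);


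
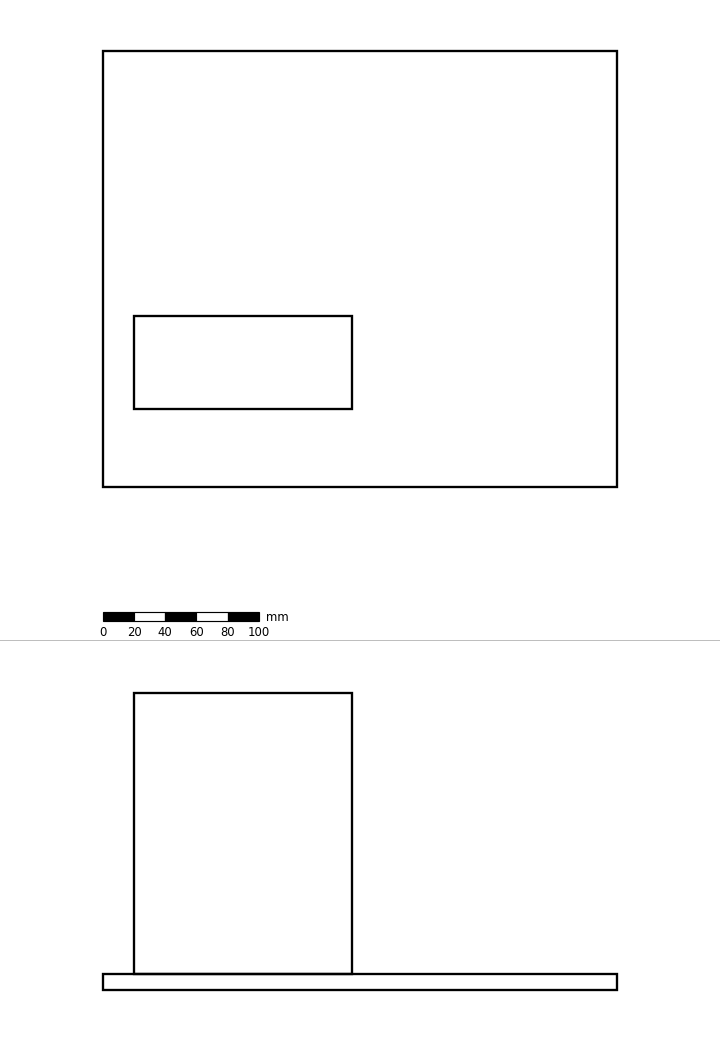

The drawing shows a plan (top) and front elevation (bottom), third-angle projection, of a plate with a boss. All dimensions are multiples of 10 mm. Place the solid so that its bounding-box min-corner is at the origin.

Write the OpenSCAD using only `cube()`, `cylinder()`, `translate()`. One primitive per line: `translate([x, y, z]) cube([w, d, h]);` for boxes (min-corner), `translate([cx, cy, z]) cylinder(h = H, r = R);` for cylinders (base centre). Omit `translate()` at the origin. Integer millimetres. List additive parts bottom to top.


cube([330, 280, 10]);
translate([20, 50, 10]) cube([140, 60, 180]);


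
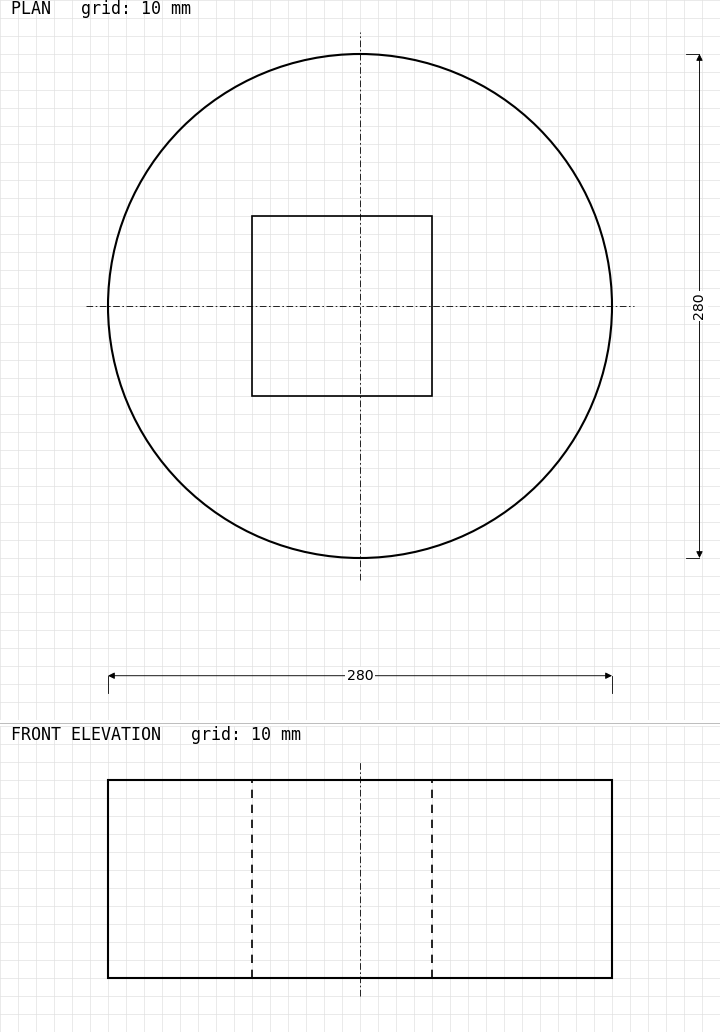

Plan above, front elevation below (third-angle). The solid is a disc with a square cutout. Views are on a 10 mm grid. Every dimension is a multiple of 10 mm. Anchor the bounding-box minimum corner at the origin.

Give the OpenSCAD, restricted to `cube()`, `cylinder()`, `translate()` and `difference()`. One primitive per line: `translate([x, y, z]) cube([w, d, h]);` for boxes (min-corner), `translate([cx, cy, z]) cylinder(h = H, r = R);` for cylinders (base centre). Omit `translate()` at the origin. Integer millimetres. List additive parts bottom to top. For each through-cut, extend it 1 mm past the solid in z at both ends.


difference() {
  translate([140, 140, 0]) cylinder(h = 110, r = 140);
  translate([80, 90, -1]) cube([100, 100, 112]);
}
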